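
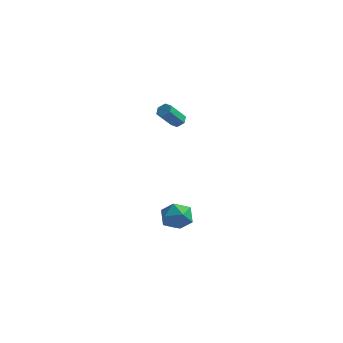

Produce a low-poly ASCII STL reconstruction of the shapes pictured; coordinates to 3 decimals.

solid 
facet normal -0.650 -0.362 0.668
outer loop
vertex -4.188 -3.047 -3.654
vertex -3.571 -3.929 -3.531
vertex -3.408 -3.062 -2.903
endloop
endfacet
facet normal -0.645 0.353 0.677
outer loop
vertex -4.188 -3.047 -3.654
vertex -3.408 -3.062 -2.903
vertex -3.56 -2.177 -3.509
endloop
endfacet
facet normal -0.812 0.583 0.023
outer loop
vertex -4.188 -3.047 -3.654
vertex -3.56 -2.177 -3.509
vertex -3.818 -2.497 -4.511
endloop
endfacet
facet normal -0.921 0.011 -0.390
outer loop
vertex -4.188 -3.047 -3.654
vertex -3.818 -2.497 -4.511
vertex -3.825 -3.58 -4.525
endloop
endfacet
facet normal -0.820 -0.572 0.009
outer loop
vertex -4.188 -3.047 -3.654
vertex -3.825 -3.58 -4.525
vertex -3.571 -3.929 -3.531
endloop
endfacet
facet normal 0.018 0.567 0.824
outer loop
vertex -3.56 -2.177 -3.509
vertex -3.408 -3.062 -2.903
vertex -2.555 -2.52 -3.295
endloop
endfacet
facet normal 0.012 -0.588 0.809
outer loop
vertex -3.408 -3.062 -2.903
vertex -3.571 -3.929 -3.531
vertex -2.562 -3.603 -3.309
endloop
endfacet
facet normal -0.262 -0.930 -0.259
outer loop
vertex -3.571 -3.929 -3.531
vertex -3.825 -3.58 -4.525
vertex -2.82 -3.923 -4.311
endloop
endfacet
facet normal -0.425 0.014 -0.905
outer loop
vertex -3.825 -3.58 -4.525
vertex -3.818 -2.497 -4.511
vertex -2.972 -3.038 -4.917
endloop
endfacet
facet normal -0.252 0.939 -0.235
outer loop
vertex -3.818 -2.497 -4.511
vertex -3.56 -2.177 -3.509
vertex -2.809 -2.171 -4.289
endloop
endfacet
facet normal 0.921 -0.011 0.390
outer loop
vertex -2.192 -3.053 -4.166
vertex -2.555 -2.52 -3.295
vertex -2.562 -3.603 -3.309
endloop
endfacet
facet normal 0.812 -0.583 -0.023
outer loop
vertex -2.192 -3.053 -4.166
vertex -2.562 -3.603 -3.309
vertex -2.82 -3.923 -4.311
endloop
endfacet
facet normal 0.645 -0.353 -0.677
outer loop
vertex -2.192 -3.053 -4.166
vertex -2.82 -3.923 -4.311
vertex -2.972 -3.038 -4.917
endloop
endfacet
facet normal 0.650 0.362 -0.668
outer loop
vertex -2.192 -3.053 -4.166
vertex -2.972 -3.038 -4.917
vertex -2.809 -2.171 -4.289
endloop
endfacet
facet normal 0.820 0.572 -0.009
outer loop
vertex -2.192 -3.053 -4.166
vertex -2.809 -2.171 -4.289
vertex -2.555 -2.52 -3.295
endloop
endfacet
facet normal 0.425 -0.014 0.905
outer loop
vertex -2.562 -3.603 -3.309
vertex -2.555 -2.52 -3.295
vertex -3.408 -3.062 -2.903
endloop
endfacet
facet normal 0.252 -0.939 0.235
outer loop
vertex -2.82 -3.923 -4.311
vertex -2.562 -3.603 -3.309
vertex -3.571 -3.929 -3.531
endloop
endfacet
facet normal -0.018 -0.567 -0.824
outer loop
vertex -2.972 -3.038 -4.917
vertex -2.82 -3.923 -4.311
vertex -3.825 -3.58 -4.525
endloop
endfacet
facet normal -0.012 0.588 -0.809
outer loop
vertex -2.809 -2.171 -4.289
vertex -2.972 -3.038 -4.917
vertex -3.818 -2.497 -4.511
endloop
endfacet
facet normal 0.262 0.930 0.259
outer loop
vertex -2.555 -2.52 -3.295
vertex -2.809 -2.171 -4.289
vertex -3.56 -2.177 -3.509
endloop
endfacet
facet normal 0.329 0.550 -0.767
outer loop
vertex -3.252 -1.841 3.257
vertex -3.73 -1.615 3.214
vertex -3.361 -1.398 3.528
endloop
endfacet
facet normal 0.921 -0.011 0.388
outer loop
vertex -3.252 -1.841 3.257
vertex -3.361 -1.398 3.528
vertex -3.773 -2.711 4.469
endloop
endfacet
facet normal 0.921 -0.010 0.389
outer loop
vertex -3.773 -2.711 4.469
vertex -3.361 -1.398 3.528
vertex -3.882 -2.269 4.739
endloop
endfacet
facet normal -0.330 -0.550 0.767
outer loop
vertex -3.773 -2.711 4.469
vertex -3.882 -2.269 4.739
vertex -4.25 -2.485 4.426
endloop
endfacet
facet normal 0.328 0.551 -0.767
outer loop
vertex -3.361 -1.398 3.528
vertex -3.73 -1.615 3.214
vertex -3.839 -1.173 3.485
endloop
endfacet
facet normal 0.281 0.718 0.637
outer loop
vertex -3.361 -1.398 3.528
vertex -3.839 -1.173 3.485
vertex -3.882 -2.269 4.739
endloop
endfacet
facet normal 0.284 0.717 0.637
outer loop
vertex -3.882 -2.269 4.739
vertex -3.839 -1.173 3.485
vertex -4.359 -2.043 4.697
endloop
endfacet
facet normal -0.329 -0.551 0.767
outer loop
vertex -3.882 -2.269 4.739
vertex -4.359 -2.043 4.697
vertex -4.25 -2.485 4.426
endloop
endfacet
facet normal 0.330 0.551 -0.766
outer loop
vertex -3.839 -1.173 3.485
vertex -3.73 -1.615 3.214
vertex -4.207 -1.389 3.171
endloop
endfacet
facet normal -0.639 0.728 0.248
outer loop
vertex -3.839 -1.173 3.485
vertex -4.207 -1.389 3.171
vertex -4.359 -2.043 4.697
endloop
endfacet
facet normal -0.638 0.729 0.249
outer loop
vertex -4.359 -2.043 4.697
vertex -4.207 -1.389 3.171
vertex -4.728 -2.259 4.383
endloop
endfacet
facet normal -0.330 -0.551 0.766
outer loop
vertex -4.359 -2.043 4.697
vertex -4.728 -2.259 4.383
vertex -4.25 -2.485 4.426
endloop
endfacet
facet normal 0.330 0.550 -0.767
outer loop
vertex -4.207 -1.389 3.171
vertex -3.73 -1.615 3.214
vertex -4.098 -1.831 2.901
endloop
endfacet
facet normal -0.921 0.010 -0.389
outer loop
vertex -4.207 -1.389 3.171
vertex -4.098 -1.831 2.901
vertex -4.728 -2.259 4.383
endloop
endfacet
facet normal -0.921 0.011 -0.389
outer loop
vertex -4.728 -2.259 4.383
vertex -4.098 -1.831 2.901
vertex -4.619 -2.702 4.112
endloop
endfacet
facet normal -0.329 -0.550 0.767
outer loop
vertex -4.728 -2.259 4.383
vertex -4.619 -2.702 4.112
vertex -4.25 -2.485 4.426
endloop
endfacet
facet normal 0.329 0.551 -0.767
outer loop
vertex -4.098 -1.831 2.901
vertex -3.73 -1.615 3.214
vertex -3.621 -2.057 2.943
endloop
endfacet
facet normal -0.283 -0.717 -0.637
outer loop
vertex -4.098 -1.831 2.901
vertex -3.621 -2.057 2.943
vertex -4.619 -2.702 4.112
endloop
endfacet
facet normal -0.281 -0.718 -0.636
outer loop
vertex -4.619 -2.702 4.112
vertex -3.621 -2.057 2.943
vertex -4.141 -2.927 4.155
endloop
endfacet
facet normal -0.328 -0.551 0.767
outer loop
vertex -4.619 -2.702 4.112
vertex -4.141 -2.927 4.155
vertex -4.25 -2.485 4.426
endloop
endfacet
facet normal 0.330 0.551 -0.766
outer loop
vertex -3.621 -2.057 2.943
vertex -3.73 -1.615 3.214
vertex -3.252 -1.841 3.257
endloop
endfacet
facet normal 0.638 -0.728 -0.249
outer loop
vertex -3.621 -2.057 2.943
vertex -3.252 -1.841 3.257
vertex -4.141 -2.927 4.155
endloop
endfacet
facet normal 0.639 -0.728 -0.248
outer loop
vertex -4.141 -2.927 4.155
vertex -3.252 -1.841 3.257
vertex -3.773 -2.711 4.469
endloop
endfacet
facet normal -0.330 -0.551 0.766
outer loop
vertex -4.141 -2.927 4.155
vertex -3.773 -2.711 4.469
vertex -4.25 -2.485 4.426
endloop
endfacet

endsolid


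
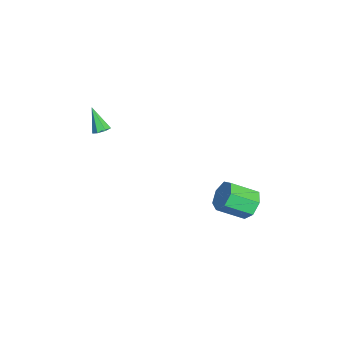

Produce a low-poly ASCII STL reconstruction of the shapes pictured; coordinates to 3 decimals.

solid 
facet normal -0.087 0.853 -0.515
outer loop
vertex 4.203 4.214 -2.845
vertex 3.563 4.535 -2.206
vertex 4.517 4.636 -2.199
endloop
endfacet
facet normal 0.922 -0.126 -0.366
outer loop
vertex 4.203 4.214 -2.845
vertex 4.517 4.636 -2.199
vertex 4.358 2.705 -1.934
endloop
endfacet
facet normal 0.922 -0.126 -0.366
outer loop
vertex 4.358 2.705 -1.934
vertex 4.517 4.636 -2.199
vertex 4.672 3.127 -1.288
endloop
endfacet
facet normal 0.088 -0.853 0.514
outer loop
vertex 4.358 2.705 -1.934
vertex 4.672 3.127 -1.288
vertex 3.717 3.025 -1.294
endloop
endfacet
facet normal -0.087 0.853 -0.515
outer loop
vertex 4.517 4.636 -2.199
vertex 3.563 4.535 -2.206
vertex 4.113 4.982 -1.558
endloop
endfacet
facet normal 0.870 0.317 0.377
outer loop
vertex 4.517 4.636 -2.199
vertex 4.113 4.982 -1.558
vertex 4.672 3.127 -1.288
endloop
endfacet
facet normal 0.869 0.317 0.379
outer loop
vertex 4.672 3.127 -1.288
vertex 4.113 4.982 -1.558
vertex 4.267 3.472 -0.647
endloop
endfacet
facet normal 0.088 -0.853 0.515
outer loop
vertex 4.672 3.127 -1.288
vertex 4.267 3.472 -0.647
vertex 3.717 3.025 -1.294
endloop
endfacet
facet normal -0.087 0.853 -0.515
outer loop
vertex 4.113 4.982 -1.558
vertex 3.563 4.535 -2.206
vertex 3.294 4.991 -1.405
endloop
endfacet
facet normal 0.162 0.522 0.837
outer loop
vertex 4.113 4.982 -1.558
vertex 3.294 4.991 -1.405
vertex 4.267 3.472 -0.647
endloop
endfacet
facet normal 0.163 0.522 0.837
outer loop
vertex 4.267 3.472 -0.647
vertex 3.294 4.991 -1.405
vertex 3.449 3.481 -0.493
endloop
endfacet
facet normal 0.088 -0.853 0.515
outer loop
vertex 4.267 3.472 -0.647
vertex 3.449 3.481 -0.493
vertex 3.717 3.025 -1.294
endloop
endfacet
facet normal -0.088 0.853 -0.515
outer loop
vertex 3.294 4.991 -1.405
vertex 3.563 4.535 -2.206
vertex 2.678 4.656 -1.854
endloop
endfacet
facet normal -0.667 0.334 0.666
outer loop
vertex 3.294 4.991 -1.405
vertex 2.678 4.656 -1.854
vertex 3.449 3.481 -0.493
endloop
endfacet
facet normal -0.667 0.334 0.666
outer loop
vertex 3.449 3.481 -0.493
vertex 2.678 4.656 -1.854
vertex 2.832 3.147 -0.943
endloop
endfacet
facet normal 0.086 -0.853 0.515
outer loop
vertex 3.449 3.481 -0.493
vertex 2.832 3.147 -0.943
vertex 3.717 3.025 -1.294
endloop
endfacet
facet normal -0.088 0.853 -0.515
outer loop
vertex 2.678 4.656 -1.854
vertex 3.563 4.535 -2.206
vertex 2.728 4.23 -2.568
endloop
endfacet
facet normal -0.994 -0.106 -0.007
outer loop
vertex 2.678 4.656 -1.854
vertex 2.728 4.23 -2.568
vertex 2.832 3.147 -0.943
endloop
endfacet
facet normal -0.994 -0.106 -0.007
outer loop
vertex 2.832 3.147 -0.943
vertex 2.728 4.23 -2.568
vertex 2.882 2.721 -1.657
endloop
endfacet
facet normal 0.087 -0.853 0.515
outer loop
vertex 2.832 3.147 -0.943
vertex 2.882 2.721 -1.657
vertex 3.717 3.025 -1.294
endloop
endfacet
facet normal -0.088 0.853 -0.515
outer loop
vertex 2.728 4.23 -2.568
vertex 3.563 4.535 -2.206
vertex 3.407 4.034 -3.009
endloop
endfacet
facet normal -0.573 -0.466 -0.675
outer loop
vertex 2.728 4.23 -2.568
vertex 3.407 4.034 -3.009
vertex 2.882 2.721 -1.657
endloop
endfacet
facet normal -0.573 -0.465 -0.675
outer loop
vertex 2.882 2.721 -1.657
vertex 3.407 4.034 -3.009
vertex 3.561 2.524 -2.098
endloop
endfacet
facet normal 0.087 -0.853 0.515
outer loop
vertex 2.882 2.721 -1.657
vertex 3.561 2.524 -2.098
vertex 3.717 3.025 -1.294
endloop
endfacet
facet normal -0.087 0.853 -0.515
outer loop
vertex 3.407 4.034 -3.009
vertex 3.563 4.535 -2.206
vertex 4.203 4.214 -2.845
endloop
endfacet
facet normal 0.279 -0.475 -0.834
outer loop
vertex 3.407 4.034 -3.009
vertex 4.203 4.214 -2.845
vertex 3.561 2.524 -2.098
endloop
endfacet
facet normal 0.280 -0.475 -0.834
outer loop
vertex 3.561 2.524 -2.098
vertex 4.203 4.214 -2.845
vertex 4.358 2.705 -1.934
endloop
endfacet
facet normal 0.088 -0.853 0.514
outer loop
vertex 3.561 2.524 -2.098
vertex 4.358 2.705 -1.934
vertex 3.717 3.025 -1.294
endloop
endfacet
facet normal 0.441 0.327 -0.836
outer loop
vertex 2.95 -3.02 3.423
vertex 2.583 -3.254 3.138
vertex 2.586 -2.77 3.329
endloop
endfacet
facet normal 0.251 0.639 0.727
outer loop
vertex 2.95 -3.02 3.423
vertex 2.586 -2.77 3.329
vertex 1.897 -3.766 4.442
endloop
endfacet
facet normal 0.439 0.327 -0.837
outer loop
vertex 2.586 -2.77 3.329
vertex 2.583 -3.254 3.138
vertex 2.22 -2.885 3.092
endloop
endfacet
facet normal -0.496 0.777 0.388
outer loop
vertex 2.586 -2.77 3.329
vertex 2.22 -2.885 3.092
vertex 1.897 -3.766 4.442
endloop
endfacet
facet normal 0.440 0.328 -0.836
outer loop
vertex 2.22 -2.885 3.092
vertex 2.583 -3.254 3.138
vertex 2.127 -3.277 2.889
endloop
endfacet
facet normal -0.964 0.260 -0.061
outer loop
vertex 2.22 -2.885 3.092
vertex 2.127 -3.277 2.889
vertex 1.897 -3.766 4.442
endloop
endfacet
facet normal 0.440 0.328 -0.836
outer loop
vertex 2.127 -3.277 2.889
vertex 2.583 -3.254 3.138
vertex 2.378 -3.652 2.874
endloop
endfacet
facet normal -0.802 -0.525 -0.284
outer loop
vertex 2.127 -3.277 2.889
vertex 2.378 -3.652 2.874
vertex 1.897 -3.766 4.442
endloop
endfacet
facet normal 0.440 0.328 -0.836
outer loop
vertex 2.378 -3.652 2.874
vertex 2.583 -3.254 3.138
vertex 2.784 -3.727 3.058
endloop
endfacet
facet normal -0.131 -0.985 -0.112
outer loop
vertex 2.378 -3.652 2.874
vertex 2.784 -3.727 3.058
vertex 1.897 -3.766 4.442
endloop
endfacet
facet normal 0.440 0.328 -0.836
outer loop
vertex 2.784 -3.727 3.058
vertex 2.583 -3.254 3.138
vertex 3.038 -3.446 3.302
endloop
endfacet
facet normal 0.543 -0.774 0.326
outer loop
vertex 2.784 -3.727 3.058
vertex 3.038 -3.446 3.302
vertex 1.897 -3.766 4.442
endloop
endfacet
facet normal 0.440 0.328 -0.836
outer loop
vertex 3.038 -3.446 3.302
vertex 2.583 -3.254 3.138
vertex 2.95 -3.02 3.423
endloop
endfacet
facet normal 0.713 -0.051 0.699
outer loop
vertex 3.038 -3.446 3.302
vertex 2.95 -3.02 3.423
vertex 1.897 -3.766 4.442
endloop
endfacet

endsolid


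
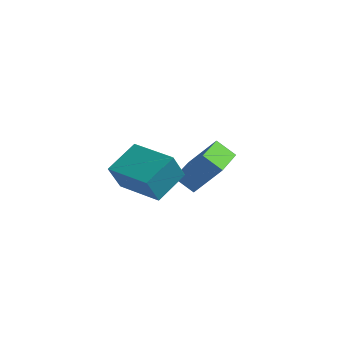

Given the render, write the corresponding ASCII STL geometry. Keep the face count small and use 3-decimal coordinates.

solid 
facet normal -0.600 -0.253 -0.759
outer loop
vertex 0.507 -1.124 -1.506
vertex -0.312 0.917 -1.539
vertex 1.293 -0.821 -2.229
endloop
endfacet
facet normal 0.372 -0.928 0.016
outer loop
vertex 2.392 -0.357 -0.841
vertex 0.507 -1.124 -1.506
vertex 1.293 -0.821 -2.229
endloop
endfacet
facet normal -0.600 -0.253 -0.759
outer loop
vertex 1.293 -0.821 -2.229
vertex -0.312 0.917 -1.539
vertex 0.474 1.221 -2.262
endloop
endfacet
facet normal 0.708 0.273 -0.652
outer loop
vertex 0.474 1.221 -2.262
vertex 2.392 -0.357 -0.841
vertex 1.293 -0.821 -2.229
endloop
endfacet
facet normal -0.708 -0.273 0.652
outer loop
vertex 0.507 -1.124 -1.506
vertex 0.787 1.381 -0.151
vertex -0.312 0.917 -1.539
endloop
endfacet
facet normal 0.372 -0.928 0.015
outer loop
vertex 1.606 -0.661 -0.118
vertex 0.507 -1.124 -1.506
vertex 2.392 -0.357 -0.841
endloop
endfacet
facet normal -0.708 -0.273 0.652
outer loop
vertex 1.606 -0.661 -0.118
vertex 0.787 1.381 -0.151
vertex 0.507 -1.124 -1.506
endloop
endfacet
facet normal -0.373 0.928 -0.015
outer loop
vertex -0.312 0.917 -1.539
vertex 0.787 1.381 -0.151
vertex 0.474 1.221 -2.262
endloop
endfacet
facet normal 0.708 0.273 -0.652
outer loop
vertex 1.573 1.684 -0.874
vertex 2.392 -0.357 -0.841
vertex 0.474 1.221 -2.262
endloop
endfacet
facet normal -0.372 0.928 -0.015
outer loop
vertex 0.474 1.221 -2.262
vertex 0.787 1.381 -0.151
vertex 1.573 1.684 -0.874
endloop
endfacet
facet normal 0.600 0.253 0.759
outer loop
vertex 1.573 1.684 -0.874
vertex 1.606 -0.661 -0.118
vertex 2.392 -0.357 -0.841
endloop
endfacet
facet normal 0.600 0.253 0.759
outer loop
vertex 0.787 1.381 -0.151
vertex 1.606 -0.661 -0.118
vertex 1.573 1.684 -0.874
endloop
endfacet
facet normal -0.995 0.058 0.086
outer loop
vertex 0.223 -4.916 0.215
vertex 0.388 -3.48 1.146
vertex 0.163 -4.101 -1.031
endloop
endfacet
facet normal -0.096 -0.835 -0.542
outer loop
vertex 2.192 -4.22 -1.206
vertex 0.223 -4.916 0.215
vertex 0.163 -4.101 -1.031
endloop
endfacet
facet normal -0.995 0.058 0.086
outer loop
vertex 0.163 -4.101 -1.031
vertex 0.388 -3.48 1.146
vertex 0.328 -2.664 -0.099
endloop
endfacet
facet normal -0.040 0.547 -0.836
outer loop
vertex 0.328 -2.664 -0.099
vertex 2.192 -4.22 -1.206
vertex 0.163 -4.101 -1.031
endloop
endfacet
facet normal 0.040 -0.547 0.836
outer loop
vertex 0.223 -4.916 0.215
vertex 2.417 -3.599 0.971
vertex 0.388 -3.48 1.146
endloop
endfacet
facet normal -0.096 -0.835 -0.542
outer loop
vertex 2.252 -5.036 0.039
vertex 0.223 -4.916 0.215
vertex 2.192 -4.22 -1.206
endloop
endfacet
facet normal 0.040 -0.547 0.836
outer loop
vertex 2.252 -5.036 0.039
vertex 2.417 -3.599 0.971
vertex 0.223 -4.916 0.215
endloop
endfacet
facet normal 0.096 0.835 0.542
outer loop
vertex 0.388 -3.48 1.146
vertex 2.417 -3.599 0.971
vertex 0.328 -2.664 -0.099
endloop
endfacet
facet normal -0.040 0.547 -0.836
outer loop
vertex 2.357 -2.784 -0.275
vertex 2.192 -4.22 -1.206
vertex 0.328 -2.664 -0.099
endloop
endfacet
facet normal 0.096 0.835 0.542
outer loop
vertex 0.328 -2.664 -0.099
vertex 2.417 -3.599 0.971
vertex 2.357 -2.784 -0.275
endloop
endfacet
facet normal 0.995 -0.058 -0.086
outer loop
vertex 2.357 -2.784 -0.275
vertex 2.252 -5.036 0.039
vertex 2.192 -4.22 -1.206
endloop
endfacet
facet normal 0.995 -0.058 -0.086
outer loop
vertex 2.417 -3.599 0.971
vertex 2.252 -5.036 0.039
vertex 2.357 -2.784 -0.275
endloop
endfacet

endsolid


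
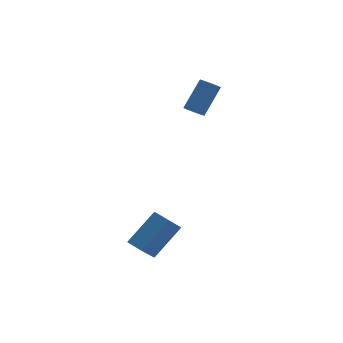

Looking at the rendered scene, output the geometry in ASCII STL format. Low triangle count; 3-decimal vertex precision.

solid 
facet normal -0.740 -0.124 -0.661
outer loop
vertex -3.282 -1.808 -1.887
vertex -3.556 -0.998 -1.732
vertex -2.408 -1.308 -2.958
endloop
endfacet
facet normal 0.316 -0.932 -0.178
outer loop
vertex -0.944 -1.062 -1.648
vertex -3.282 -1.808 -1.887
vertex -2.408 -1.308 -2.958
endloop
endfacet
facet normal -0.740 -0.124 -0.661
outer loop
vertex -2.408 -1.308 -2.958
vertex -3.556 -0.998 -1.732
vertex -2.682 -0.497 -2.803
endloop
endfacet
facet normal 0.595 0.340 -0.728
outer loop
vertex -2.682 -0.497 -2.803
vertex -0.944 -1.062 -1.648
vertex -2.408 -1.308 -2.958
endloop
endfacet
facet normal -0.595 -0.341 0.728
outer loop
vertex -3.282 -1.808 -1.887
vertex -2.092 -0.752 -0.422
vertex -3.556 -0.998 -1.732
endloop
endfacet
facet normal 0.316 -0.932 -0.178
outer loop
vertex -1.818 -1.563 -0.577
vertex -3.282 -1.808 -1.887
vertex -0.944 -1.062 -1.648
endloop
endfacet
facet normal -0.595 -0.340 0.728
outer loop
vertex -1.818 -1.563 -0.577
vertex -2.092 -0.752 -0.422
vertex -3.282 -1.808 -1.887
endloop
endfacet
facet normal -0.316 0.932 0.178
outer loop
vertex -3.556 -0.998 -1.732
vertex -2.092 -0.752 -0.422
vertex -2.682 -0.497 -2.803
endloop
endfacet
facet normal 0.595 0.341 -0.728
outer loop
vertex -1.218 -0.252 -1.493
vertex -0.944 -1.062 -1.648
vertex -2.682 -0.497 -2.803
endloop
endfacet
facet normal -0.315 0.932 0.178
outer loop
vertex -2.682 -0.497 -2.803
vertex -2.092 -0.752 -0.422
vertex -1.218 -0.252 -1.493
endloop
endfacet
facet normal 0.740 0.124 0.661
outer loop
vertex -1.218 -0.252 -1.493
vertex -1.818 -1.563 -0.577
vertex -0.944 -1.062 -1.648
endloop
endfacet
facet normal 0.740 0.124 0.661
outer loop
vertex -2.092 -0.752 -0.422
vertex -1.818 -1.563 -0.577
vertex -1.218 -0.252 -1.493
endloop
endfacet
facet normal -0.603 -0.215 -0.768
outer loop
vertex 2.851 3.755 1.895
vertex 2.424 3.774 2.225
vertex 2.647 4.174 1.938
endloop
endfacet
facet normal 0.668 0.390 -0.634
outer loop
vertex 2.851 3.755 1.895
vertex 2.647 4.174 1.938
vertex 3.943 4.146 3.285
endloop
endfacet
facet normal 0.667 0.391 -0.634
outer loop
vertex 3.943 4.146 3.285
vertex 2.647 4.174 1.938
vertex 3.738 4.565 3.328
endloop
endfacet
facet normal 0.603 0.216 0.768
outer loop
vertex 3.943 4.146 3.285
vertex 3.738 4.565 3.328
vertex 3.516 4.166 3.615
endloop
endfacet
facet normal -0.603 -0.215 -0.768
outer loop
vertex 2.647 4.174 1.938
vertex 2.424 3.774 2.225
vertex 2.275 4.293 2.197
endloop
endfacet
facet normal 0.076 0.943 -0.325
outer loop
vertex 2.647 4.174 1.938
vertex 2.275 4.293 2.197
vertex 3.738 4.565 3.328
endloop
endfacet
facet normal 0.076 0.943 -0.325
outer loop
vertex 3.738 4.565 3.328
vertex 2.275 4.293 2.197
vertex 3.366 4.684 3.587
endloop
endfacet
facet normal 0.604 0.216 0.767
outer loop
vertex 3.738 4.565 3.328
vertex 3.366 4.684 3.587
vertex 3.516 4.166 3.615
endloop
endfacet
facet normal -0.603 -0.215 -0.768
outer loop
vertex 2.275 4.293 2.197
vertex 2.424 3.774 2.225
vertex 2.015 4.021 2.477
endloop
endfacet
facet normal -0.574 0.786 0.230
outer loop
vertex 2.275 4.293 2.197
vertex 2.015 4.021 2.477
vertex 3.366 4.684 3.587
endloop
endfacet
facet normal -0.574 0.786 0.230
outer loop
vertex 3.366 4.684 3.587
vertex 2.015 4.021 2.477
vertex 3.106 4.412 3.867
endloop
endfacet
facet normal 0.602 0.216 0.769
outer loop
vertex 3.366 4.684 3.587
vertex 3.106 4.412 3.867
vertex 3.516 4.166 3.615
endloop
endfacet
facet normal -0.603 -0.216 -0.768
outer loop
vertex 2.015 4.021 2.477
vertex 2.424 3.774 2.225
vertex 2.064 3.564 2.567
endloop
endfacet
facet normal -0.791 0.035 0.611
outer loop
vertex 2.015 4.021 2.477
vertex 2.064 3.564 2.567
vertex 3.106 4.412 3.867
endloop
endfacet
facet normal -0.791 0.035 0.611
outer loop
vertex 3.106 4.412 3.867
vertex 2.064 3.564 2.567
vertex 3.155 3.955 3.957
endloop
endfacet
facet normal 0.602 0.216 0.769
outer loop
vertex 3.106 4.412 3.867
vertex 3.155 3.955 3.957
vertex 3.516 4.166 3.615
endloop
endfacet
facet normal -0.603 -0.217 -0.768
outer loop
vertex 2.064 3.564 2.567
vertex 2.424 3.774 2.225
vertex 2.384 3.265 2.4
endloop
endfacet
facet normal -0.413 -0.739 0.532
outer loop
vertex 2.064 3.564 2.567
vertex 2.384 3.265 2.4
vertex 3.155 3.955 3.957
endloop
endfacet
facet normal -0.413 -0.739 0.532
outer loop
vertex 3.155 3.955 3.957
vertex 2.384 3.265 2.4
vertex 3.475 3.656 3.79
endloop
endfacet
facet normal 0.602 0.215 0.769
outer loop
vertex 3.155 3.955 3.957
vertex 3.475 3.656 3.79
vertex 3.516 4.166 3.615
endloop
endfacet
facet normal -0.602 -0.217 -0.768
outer loop
vertex 2.384 3.265 2.4
vertex 2.424 3.774 2.225
vertex 2.735 3.35 2.101
endloop
endfacet
facet normal 0.277 -0.959 0.052
outer loop
vertex 2.384 3.265 2.4
vertex 2.735 3.35 2.101
vertex 3.475 3.656 3.79
endloop
endfacet
facet normal 0.277 -0.959 0.052
outer loop
vertex 3.475 3.656 3.79
vertex 2.735 3.35 2.101
vertex 3.826 3.741 3.491
endloop
endfacet
facet normal 0.603 0.215 0.769
outer loop
vertex 3.475 3.656 3.79
vertex 3.826 3.741 3.491
vertex 3.516 4.166 3.615
endloop
endfacet
facet normal -0.603 -0.218 -0.768
outer loop
vertex 2.735 3.35 2.101
vertex 2.424 3.774 2.225
vertex 2.851 3.755 1.895
endloop
endfacet
facet normal 0.758 -0.455 -0.467
outer loop
vertex 2.735 3.35 2.101
vertex 2.851 3.755 1.895
vertex 3.826 3.741 3.491
endloop
endfacet
facet normal 0.758 -0.456 -0.467
outer loop
vertex 3.826 3.741 3.491
vertex 2.851 3.755 1.895
vertex 3.943 4.146 3.285
endloop
endfacet
facet normal 0.603 0.216 0.768
outer loop
vertex 3.826 3.741 3.491
vertex 3.943 4.146 3.285
vertex 3.516 4.166 3.615
endloop
endfacet

endsolid


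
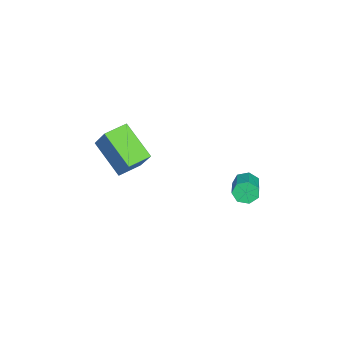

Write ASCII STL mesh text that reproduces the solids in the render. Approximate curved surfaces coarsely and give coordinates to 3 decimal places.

solid 
facet normal -0.782 0.618 0.082
outer loop
vertex -2.777 -2.761 3.942
vertex -1.858 -1.453 2.842
vertex -3.426 -3.408 2.63
endloop
endfacet
facet normal -0.474 -0.674 0.567
outer loop
vertex -2.542 -4.107 2.538
vertex -2.777 -2.761 3.942
vertex -3.426 -3.408 2.63
endloop
endfacet
facet normal -0.782 0.618 0.082
outer loop
vertex -3.426 -3.408 2.63
vertex -1.858 -1.453 2.842
vertex -2.507 -2.1 1.531
endloop
endfacet
facet normal -0.405 -0.404 -0.820
outer loop
vertex -2.507 -2.1 1.531
vertex -2.542 -4.107 2.538
vertex -3.426 -3.408 2.63
endloop
endfacet
facet normal 0.405 0.405 0.820
outer loop
vertex -2.777 -2.761 3.942
vertex -0.974 -2.152 2.75
vertex -1.858 -1.453 2.842
endloop
endfacet
facet normal -0.473 -0.674 0.567
outer loop
vertex -1.893 -3.46 3.849
vertex -2.777 -2.761 3.942
vertex -2.542 -4.107 2.538
endloop
endfacet
facet normal 0.406 0.404 0.820
outer loop
vertex -1.893 -3.46 3.849
vertex -0.974 -2.152 2.75
vertex -2.777 -2.761 3.942
endloop
endfacet
facet normal 0.474 0.674 -0.567
outer loop
vertex -1.858 -1.453 2.842
vertex -0.974 -2.152 2.75
vertex -2.507 -2.1 1.531
endloop
endfacet
facet normal -0.406 -0.404 -0.820
outer loop
vertex -1.623 -2.799 1.438
vertex -2.542 -4.107 2.538
vertex -2.507 -2.1 1.531
endloop
endfacet
facet normal 0.474 0.674 -0.567
outer loop
vertex -2.507 -2.1 1.531
vertex -0.974 -2.152 2.75
vertex -1.623 -2.799 1.438
endloop
endfacet
facet normal 0.782 -0.618 -0.082
outer loop
vertex -1.623 -2.799 1.438
vertex -1.893 -3.46 3.849
vertex -2.542 -4.107 2.538
endloop
endfacet
facet normal 0.782 -0.618 -0.082
outer loop
vertex -0.974 -2.152 2.75
vertex -1.893 -3.46 3.849
vertex -1.623 -2.799 1.438
endloop
endfacet
facet normal -0.919 -0.193 -0.344
outer loop
vertex -3.827 1.83 -0.526
vertex -4.063 2.138 -0.069
vertex -3.902 2.338 -0.611
endloop
endfacet
facet normal 0.367 -0.100 -0.925
outer loop
vertex -3.827 1.83 -0.526
vertex -3.902 2.338 -0.611
vertex -2.66 2.074 -0.089
endloop
endfacet
facet normal 0.368 -0.099 -0.925
outer loop
vertex -2.66 2.074 -0.089
vertex -3.902 2.338 -0.611
vertex -2.735 2.582 -0.173
endloop
endfacet
facet normal 0.918 0.193 0.346
outer loop
vertex -2.66 2.074 -0.089
vertex -2.735 2.582 -0.173
vertex -2.897 2.382 0.369
endloop
endfacet
facet normal -0.919 -0.192 -0.344
outer loop
vertex -3.902 2.338 -0.611
vertex -4.063 2.138 -0.069
vertex -4.098 2.696 -0.287
endloop
endfacet
facet normal 0.117 0.701 -0.703
outer loop
vertex -3.902 2.338 -0.611
vertex -4.098 2.696 -0.287
vertex -2.735 2.582 -0.173
endloop
endfacet
facet normal 0.117 0.700 -0.704
outer loop
vertex -2.735 2.582 -0.173
vertex -4.098 2.696 -0.287
vertex -2.931 2.94 0.15
endloop
endfacet
facet normal 0.919 0.191 0.345
outer loop
vertex -2.735 2.582 -0.173
vertex -2.931 2.94 0.15
vertex -2.897 2.382 0.369
endloop
endfacet
facet normal -0.919 -0.192 -0.345
outer loop
vertex -4.098 2.696 -0.287
vertex -4.063 2.138 -0.069
vertex -4.268 2.633 0.201
endloop
endfacet
facet normal -0.222 0.974 0.048
outer loop
vertex -4.098 2.696 -0.287
vertex -4.268 2.633 0.201
vertex -2.931 2.94 0.15
endloop
endfacet
facet normal -0.222 0.974 0.048
outer loop
vertex -2.931 2.94 0.15
vertex -4.268 2.633 0.201
vertex -3.101 2.877 0.638
endloop
endfacet
facet normal 0.919 0.191 0.345
outer loop
vertex -2.931 2.94 0.15
vertex -3.101 2.877 0.638
vertex -2.897 2.382 0.369
endloop
endfacet
facet normal -0.919 -0.192 -0.345
outer loop
vertex -4.268 2.633 0.201
vertex -4.063 2.138 -0.069
vertex -4.284 2.198 0.486
endloop
endfacet
facet normal -0.393 0.514 0.762
outer loop
vertex -4.268 2.633 0.201
vertex -4.284 2.198 0.486
vertex -3.101 2.877 0.638
endloop
endfacet
facet normal -0.393 0.515 0.761
outer loop
vertex -3.101 2.877 0.638
vertex -4.284 2.198 0.486
vertex -3.117 2.442 0.924
endloop
endfacet
facet normal 0.919 0.192 0.344
outer loop
vertex -3.101 2.877 0.638
vertex -3.117 2.442 0.924
vertex -2.897 2.382 0.369
endloop
endfacet
facet normal -0.919 -0.191 -0.345
outer loop
vertex -4.284 2.198 0.486
vertex -4.063 2.138 -0.069
vertex -4.134 1.717 0.353
endloop
endfacet
facet normal -0.269 -0.334 0.903
outer loop
vertex -4.284 2.198 0.486
vertex -4.134 1.717 0.353
vertex -3.117 2.442 0.924
endloop
endfacet
facet normal -0.269 -0.334 0.903
outer loop
vertex -3.117 2.442 0.924
vertex -4.134 1.717 0.353
vertex -2.967 1.962 0.791
endloop
endfacet
facet normal 0.919 0.192 0.344
outer loop
vertex -3.117 2.442 0.924
vertex -2.967 1.962 0.791
vertex -2.897 2.382 0.369
endloop
endfacet
facet normal -0.918 -0.192 -0.346
outer loop
vertex -4.134 1.717 0.353
vertex -4.063 2.138 -0.069
vertex -3.93 1.553 -0.097
endloop
endfacet
facet normal 0.058 -0.929 0.365
outer loop
vertex -4.134 1.717 0.353
vertex -3.93 1.553 -0.097
vertex -2.967 1.962 0.791
endloop
endfacet
facet normal 0.058 -0.929 0.365
outer loop
vertex -2.967 1.962 0.791
vertex -3.93 1.553 -0.097
vertex -2.764 1.798 0.341
endloop
endfacet
facet normal 0.919 0.193 0.344
outer loop
vertex -2.967 1.962 0.791
vertex -2.764 1.798 0.341
vertex -2.897 2.382 0.369
endloop
endfacet
facet normal -0.919 -0.192 -0.345
outer loop
vertex -3.93 1.553 -0.097
vertex -4.063 2.138 -0.069
vertex -3.827 1.83 -0.526
endloop
endfacet
facet normal 0.342 -0.825 -0.450
outer loop
vertex -3.93 1.553 -0.097
vertex -3.827 1.83 -0.526
vertex -2.764 1.798 0.341
endloop
endfacet
facet normal 0.341 -0.827 -0.448
outer loop
vertex -2.764 1.798 0.341
vertex -3.827 1.83 -0.526
vertex -2.66 2.074 -0.089
endloop
endfacet
facet normal 0.918 0.193 0.346
outer loop
vertex -2.764 1.798 0.341
vertex -2.66 2.074 -0.089
vertex -2.897 2.382 0.369
endloop
endfacet

endsolid


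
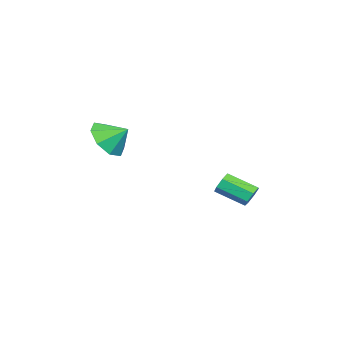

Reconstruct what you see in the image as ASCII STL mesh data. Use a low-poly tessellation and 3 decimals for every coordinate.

solid 
facet normal 0.024 -0.804 -0.595
outer loop
vertex 4.129 -2.422 2.385
vertex 3.044 -2.384 2.289
vertex 3.882 -1.953 1.741
endloop
endfacet
facet normal 0.711 0.670 0.215
outer loop
vertex 4.129 -2.422 2.385
vertex 3.882 -1.953 1.741
vertex 3.016 -1.436 2.991
endloop
endfacet
facet normal 0.024 -0.803 -0.595
outer loop
vertex 3.882 -1.953 1.741
vertex 3.044 -2.384 2.289
vertex 3.144 -1.736 1.418
endloop
endfacet
facet normal 0.339 0.929 -0.150
outer loop
vertex 3.882 -1.953 1.741
vertex 3.144 -1.736 1.418
vertex 3.016 -1.436 2.991
endloop
endfacet
facet normal 0.025 -0.803 -0.595
outer loop
vertex 3.144 -1.736 1.418
vertex 3.044 -2.384 2.289
vertex 2.347 -1.899 1.605
endloop
endfacet
facet normal -0.241 0.949 -0.201
outer loop
vertex 3.144 -1.736 1.418
vertex 2.347 -1.899 1.605
vertex 3.016 -1.436 2.991
endloop
endfacet
facet normal 0.024 -0.804 -0.595
outer loop
vertex 2.347 -1.899 1.605
vertex 3.044 -2.384 2.289
vertex 1.959 -2.346 2.193
endloop
endfacet
facet normal -0.689 0.719 0.092
outer loop
vertex 2.347 -1.899 1.605
vertex 1.959 -2.346 2.193
vertex 3.016 -1.436 2.991
endloop
endfacet
facet normal 0.024 -0.804 -0.595
outer loop
vertex 1.959 -2.346 2.193
vertex 3.044 -2.384 2.289
vertex 2.207 -2.815 2.837
endloop
endfacet
facet normal -0.742 0.373 0.557
outer loop
vertex 1.959 -2.346 2.193
vertex 2.207 -2.815 2.837
vertex 3.016 -1.436 2.991
endloop
endfacet
facet normal 0.024 -0.803 -0.595
outer loop
vertex 2.207 -2.815 2.837
vertex 3.044 -2.384 2.289
vertex 2.945 -3.032 3.16
endloop
endfacet
facet normal -0.370 0.114 0.922
outer loop
vertex 2.207 -2.815 2.837
vertex 2.945 -3.032 3.16
vertex 3.016 -1.436 2.991
endloop
endfacet
facet normal 0.025 -0.803 -0.595
outer loop
vertex 2.945 -3.032 3.16
vertex 3.044 -2.384 2.289
vertex 3.741 -2.869 2.973
endloop
endfacet
facet normal 0.209 0.094 0.973
outer loop
vertex 2.945 -3.032 3.16
vertex 3.741 -2.869 2.973
vertex 3.016 -1.436 2.991
endloop
endfacet
facet normal 0.024 -0.804 -0.595
outer loop
vertex 3.741 -2.869 2.973
vertex 3.044 -2.384 2.289
vertex 4.129 -2.422 2.385
endloop
endfacet
facet normal 0.657 0.324 0.680
outer loop
vertex 3.741 -2.869 2.973
vertex 4.129 -2.422 2.385
vertex 3.016 -1.436 2.991
endloop
endfacet
facet normal -0.018 0.900 -0.436
outer loop
vertex -2.334 2.113 -3.125
vertex -2.656 2.344 -2.635
vertex -2.032 2.317 -2.717
endloop
endfacet
facet normal 0.834 -0.226 -0.504
outer loop
vertex -2.334 2.113 -3.125
vertex -2.032 2.317 -2.717
vertex -2.303 0.646 -2.416
endloop
endfacet
facet normal 0.833 -0.226 -0.505
outer loop
vertex -2.303 0.646 -2.416
vertex -2.032 2.317 -2.717
vertex -2.0 0.85 -2.008
endloop
endfacet
facet normal 0.020 -0.900 0.435
outer loop
vertex -2.303 0.646 -2.416
vertex -2.0 0.85 -2.008
vertex -2.624 0.876 -1.925
endloop
endfacet
facet normal -0.018 0.900 -0.436
outer loop
vertex -2.032 2.317 -2.717
vertex -2.656 2.344 -2.635
vertex -2.199 2.541 -2.248
endloop
endfacet
facet normal 0.952 0.150 0.267
outer loop
vertex -2.032 2.317 -2.717
vertex -2.199 2.541 -2.248
vertex -2.0 0.85 -2.008
endloop
endfacet
facet normal 0.951 0.150 0.269
outer loop
vertex -2.0 0.85 -2.008
vertex -2.199 2.541 -2.248
vertex -2.168 1.073 -1.538
endloop
endfacet
facet normal 0.020 -0.900 0.434
outer loop
vertex -2.0 0.85 -2.008
vertex -2.168 1.073 -1.538
vertex -2.624 0.876 -1.925
endloop
endfacet
facet normal -0.020 0.900 -0.435
outer loop
vertex -2.199 2.541 -2.248
vertex -2.656 2.344 -2.635
vertex -2.711 2.616 -2.069
endloop
endfacet
facet normal 0.354 0.413 0.839
outer loop
vertex -2.199 2.541 -2.248
vertex -2.711 2.616 -2.069
vertex -2.168 1.073 -1.538
endloop
endfacet
facet normal 0.354 0.413 0.839
outer loop
vertex -2.168 1.073 -1.538
vertex -2.711 2.616 -2.069
vertex -2.679 1.149 -1.36
endloop
endfacet
facet normal 0.018 -0.900 0.436
outer loop
vertex -2.168 1.073 -1.538
vertex -2.679 1.149 -1.36
vertex -2.624 0.876 -1.925
endloop
endfacet
facet normal -0.020 0.900 -0.435
outer loop
vertex -2.711 2.616 -2.069
vertex -2.656 2.344 -2.635
vertex -3.181 2.486 -2.317
endloop
endfacet
facet normal -0.511 0.365 0.778
outer loop
vertex -2.711 2.616 -2.069
vertex -3.181 2.486 -2.317
vertex -2.679 1.149 -1.36
endloop
endfacet
facet normal -0.510 0.366 0.778
outer loop
vertex -2.679 1.149 -1.36
vertex -3.181 2.486 -2.317
vertex -3.149 1.019 -1.607
endloop
endfacet
facet normal 0.019 -0.899 0.437
outer loop
vertex -2.679 1.149 -1.36
vertex -3.149 1.019 -1.607
vertex -2.624 0.876 -1.925
endloop
endfacet
facet normal -0.020 0.900 -0.435
outer loop
vertex -3.181 2.486 -2.317
vertex -2.656 2.344 -2.635
vertex -3.255 2.249 -2.804
endloop
endfacet
facet normal -0.991 0.041 0.130
outer loop
vertex -3.181 2.486 -2.317
vertex -3.255 2.249 -2.804
vertex -3.149 1.019 -1.607
endloop
endfacet
facet normal -0.990 0.043 0.132
outer loop
vertex -3.149 1.019 -1.607
vertex -3.255 2.249 -2.804
vertex -3.224 0.782 -2.094
endloop
endfacet
facet normal 0.018 -0.900 0.435
outer loop
vertex -3.149 1.019 -1.607
vertex -3.224 0.782 -2.094
vertex -2.624 0.876 -1.925
endloop
endfacet
facet normal -0.020 0.900 -0.436
outer loop
vertex -3.255 2.249 -2.804
vertex -2.656 2.344 -2.635
vertex -2.879 2.083 -3.163
endloop
endfacet
facet normal -0.725 -0.313 -0.614
outer loop
vertex -3.255 2.249 -2.804
vertex -2.879 2.083 -3.163
vertex -3.224 0.782 -2.094
endloop
endfacet
facet normal -0.724 -0.313 -0.614
outer loop
vertex -3.224 0.782 -2.094
vertex -2.879 2.083 -3.163
vertex -2.847 0.616 -2.454
endloop
endfacet
facet normal 0.019 -0.900 0.435
outer loop
vertex -3.224 0.782 -2.094
vertex -2.847 0.616 -2.454
vertex -2.624 0.876 -1.925
endloop
endfacet
facet normal -0.019 0.899 -0.437
outer loop
vertex -2.879 2.083 -3.163
vertex -2.656 2.344 -2.635
vertex -2.334 2.113 -3.125
endloop
endfacet
facet normal 0.086 -0.432 -0.898
outer loop
vertex -2.879 2.083 -3.163
vertex -2.334 2.113 -3.125
vertex -2.847 0.616 -2.454
endloop
endfacet
facet normal 0.087 -0.432 -0.898
outer loop
vertex -2.847 0.616 -2.454
vertex -2.334 2.113 -3.125
vertex -2.303 0.646 -2.416
endloop
endfacet
facet normal 0.019 -0.900 0.434
outer loop
vertex -2.847 0.616 -2.454
vertex -2.303 0.646 -2.416
vertex -2.624 0.876 -1.925
endloop
endfacet

endsolid


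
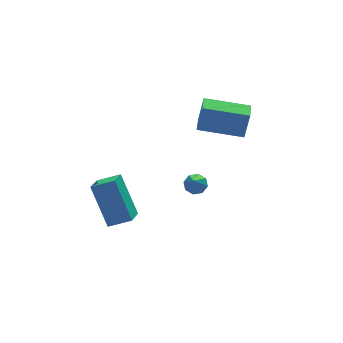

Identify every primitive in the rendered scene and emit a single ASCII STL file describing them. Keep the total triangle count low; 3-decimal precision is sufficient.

solid 
facet normal -0.851 0.349 -0.393
outer loop
vertex -3.121 -0.106 -2.696
vertex -2.552 0.722 -3.192
vertex -2.835 -1.321 -4.397
endloop
endfacet
facet normal -0.508 -0.739 0.442
outer loop
vertex -1.908 -1.702 -3.968
vertex -3.121 -0.106 -2.696
vertex -2.835 -1.321 -4.397
endloop
endfacet
facet normal -0.851 0.350 -0.393
outer loop
vertex -2.835 -1.321 -4.397
vertex -2.552 0.722 -3.192
vertex -2.266 -0.493 -4.892
endloop
endfacet
facet normal 0.136 -0.576 -0.806
outer loop
vertex -2.266 -0.493 -4.892
vertex -1.908 -1.702 -3.968
vertex -2.835 -1.321 -4.397
endloop
endfacet
facet normal -0.136 0.576 0.806
outer loop
vertex -3.121 -0.106 -2.696
vertex -1.625 0.341 -2.763
vertex -2.552 0.722 -3.192
endloop
endfacet
facet normal -0.508 -0.739 0.443
outer loop
vertex -2.194 -0.487 -2.268
vertex -3.121 -0.106 -2.696
vertex -1.908 -1.702 -3.968
endloop
endfacet
facet normal -0.136 0.575 0.806
outer loop
vertex -2.194 -0.487 -2.268
vertex -1.625 0.341 -2.763
vertex -3.121 -0.106 -2.696
endloop
endfacet
facet normal 0.508 0.739 -0.442
outer loop
vertex -2.552 0.722 -3.192
vertex -1.625 0.341 -2.763
vertex -2.266 -0.493 -4.892
endloop
endfacet
facet normal 0.135 -0.576 -0.806
outer loop
vertex -1.339 -0.874 -4.464
vertex -1.908 -1.702 -3.968
vertex -2.266 -0.493 -4.892
endloop
endfacet
facet normal 0.508 0.739 -0.442
outer loop
vertex -2.266 -0.493 -4.892
vertex -1.625 0.341 -2.763
vertex -1.339 -0.874 -4.464
endloop
endfacet
facet normal 0.851 -0.349 0.393
outer loop
vertex -1.339 -0.874 -4.464
vertex -2.194 -0.487 -2.268
vertex -1.908 -1.702 -3.968
endloop
endfacet
facet normal 0.851 -0.350 0.393
outer loop
vertex -1.625 0.341 -2.763
vertex -2.194 -0.487 -2.268
vertex -1.339 -0.874 -4.464
endloop
endfacet
facet normal 0.315 0.561 -0.765
outer loop
vertex 1.275 -2.125 -2.431
vertex 0.857 -1.836 -2.391
vertex 1.325 -1.823 -2.189
endloop
endfacet
facet normal 0.796 -0.453 0.401
outer loop
vertex 1.275 -2.125 -2.431
vertex 1.325 -1.823 -2.189
vertex 0.403 -2.644 -1.289
endloop
endfacet
facet normal 0.315 0.560 -0.766
outer loop
vertex 1.325 -1.823 -2.189
vertex 0.857 -1.836 -2.391
vertex 1.1 -1.528 -2.066
endloop
endfacet
facet normal 0.619 0.150 0.771
outer loop
vertex 1.325 -1.823 -2.189
vertex 1.1 -1.528 -2.066
vertex 0.403 -2.644 -1.289
endloop
endfacet
facet normal 0.314 0.561 -0.766
outer loop
vertex 1.1 -1.528 -2.066
vertex 0.857 -1.836 -2.391
vertex 0.733 -1.414 -2.133
endloop
endfacet
facet normal 0.023 0.561 0.827
outer loop
vertex 1.1 -1.528 -2.066
vertex 0.733 -1.414 -2.133
vertex 0.403 -2.644 -1.289
endloop
endfacet
facet normal 0.314 0.561 -0.766
outer loop
vertex 0.733 -1.414 -2.133
vertex 0.857 -1.836 -2.391
vertex 0.438 -1.548 -2.352
endloop
endfacet
facet normal -0.646 0.542 0.538
outer loop
vertex 0.733 -1.414 -2.133
vertex 0.438 -1.548 -2.352
vertex 0.403 -2.644 -1.289
endloop
endfacet
facet normal 0.315 0.562 -0.765
outer loop
vertex 0.438 -1.548 -2.352
vertex 0.857 -1.836 -2.391
vertex 0.389 -1.85 -2.594
endloop
endfacet
facet normal -0.992 0.102 0.073
outer loop
vertex 0.438 -1.548 -2.352
vertex 0.389 -1.85 -2.594
vertex 0.403 -2.644 -1.289
endloop
endfacet
facet normal 0.315 0.561 -0.765
outer loop
vertex 0.389 -1.85 -2.594
vertex 0.857 -1.836 -2.391
vertex 0.614 -2.144 -2.717
endloop
endfacet
facet normal -0.814 -0.500 -0.295
outer loop
vertex 0.389 -1.85 -2.594
vertex 0.614 -2.144 -2.717
vertex 0.403 -2.644 -1.289
endloop
endfacet
facet normal 0.316 0.561 -0.765
outer loop
vertex 0.614 -2.144 -2.717
vertex 0.857 -1.836 -2.391
vertex 0.981 -2.258 -2.649
endloop
endfacet
facet normal -0.218 -0.911 -0.351
outer loop
vertex 0.614 -2.144 -2.717
vertex 0.981 -2.258 -2.649
vertex 0.403 -2.644 -1.289
endloop
endfacet
facet normal 0.314 0.561 -0.766
outer loop
vertex 0.981 -2.258 -2.649
vertex 0.857 -1.836 -2.391
vertex 1.275 -2.125 -2.431
endloop
endfacet
facet normal 0.449 -0.891 -0.062
outer loop
vertex 0.981 -2.258 -2.649
vertex 1.275 -2.125 -2.431
vertex 0.403 -2.644 -1.289
endloop
endfacet
facet normal -0.873 0.459 0.162
outer loop
vertex 1.673 -0.538 1.258
vertex 2.066 0.244 1.16
vertex 1.416 -0.57 -0.037
endloop
endfacet
facet normal -0.446 -0.888 0.111
outer loop
vertex 3.154 -1.484 -0.36
vertex 1.673 -0.538 1.258
vertex 1.416 -0.57 -0.037
endloop
endfacet
facet normal -0.874 0.459 0.162
outer loop
vertex 1.416 -0.57 -0.037
vertex 2.066 0.244 1.16
vertex 1.808 0.211 -0.135
endloop
endfacet
facet normal -0.195 -0.025 -0.980
outer loop
vertex 1.808 0.211 -0.135
vertex 3.154 -1.484 -0.36
vertex 1.416 -0.57 -0.037
endloop
endfacet
facet normal 0.195 0.025 0.980
outer loop
vertex 1.673 -0.538 1.258
vertex 3.804 -0.67 0.837
vertex 2.066 0.244 1.16
endloop
endfacet
facet normal -0.446 -0.888 0.111
outer loop
vertex 3.412 -1.451 0.935
vertex 1.673 -0.538 1.258
vertex 3.154 -1.484 -0.36
endloop
endfacet
facet normal 0.195 0.025 0.980
outer loop
vertex 3.412 -1.451 0.935
vertex 3.804 -0.67 0.837
vertex 1.673 -0.538 1.258
endloop
endfacet
facet normal 0.446 0.888 -0.112
outer loop
vertex 2.066 0.244 1.16
vertex 3.804 -0.67 0.837
vertex 1.808 0.211 -0.135
endloop
endfacet
facet normal -0.195 -0.025 -0.980
outer loop
vertex 3.547 -0.702 -0.458
vertex 3.154 -1.484 -0.36
vertex 1.808 0.211 -0.135
endloop
endfacet
facet normal 0.446 0.888 -0.110
outer loop
vertex 1.808 0.211 -0.135
vertex 3.804 -0.67 0.837
vertex 3.547 -0.702 -0.458
endloop
endfacet
facet normal 0.873 -0.459 -0.162
outer loop
vertex 3.547 -0.702 -0.458
vertex 3.412 -1.451 0.935
vertex 3.154 -1.484 -0.36
endloop
endfacet
facet normal 0.874 -0.459 -0.162
outer loop
vertex 3.804 -0.67 0.837
vertex 3.412 -1.451 0.935
vertex 3.547 -0.702 -0.458
endloop
endfacet

endsolid


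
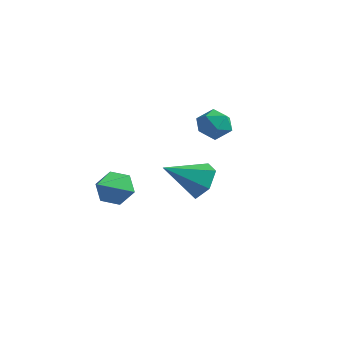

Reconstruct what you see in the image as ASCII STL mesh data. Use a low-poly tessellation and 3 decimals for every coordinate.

solid 
facet normal 0.512 0.686 -0.517
outer loop
vertex 3.823 -0.401 2.827
vertex 3.206 -0.482 2.109
vertex 3.052 0.153 2.799
endloop
endfacet
facet normal 0.050 0.120 0.991
outer loop
vertex 3.823 -0.401 2.827
vertex 3.052 0.153 2.799
vertex 2.254 -1.758 3.071
endloop
endfacet
facet normal 0.512 0.686 -0.517
outer loop
vertex 3.052 0.153 2.799
vertex 3.206 -0.482 2.109
vertex 2.435 0.072 2.081
endloop
endfacet
facet normal -0.721 0.383 0.577
outer loop
vertex 3.052 0.153 2.799
vertex 2.435 0.072 2.081
vertex 2.254 -1.758 3.071
endloop
endfacet
facet normal 0.512 0.686 -0.517
outer loop
vertex 2.435 0.072 2.081
vertex 3.206 -0.482 2.109
vertex 2.589 -0.563 1.391
endloop
endfacet
facet normal -0.979 -0.014 -0.205
outer loop
vertex 2.435 0.072 2.081
vertex 2.589 -0.563 1.391
vertex 2.254 -1.758 3.071
endloop
endfacet
facet normal 0.512 0.686 -0.517
outer loop
vertex 2.589 -0.563 1.391
vertex 3.206 -0.482 2.109
vertex 3.361 -1.117 1.42
endloop
endfacet
facet normal -0.463 -0.676 -0.573
outer loop
vertex 2.589 -0.563 1.391
vertex 3.361 -1.117 1.42
vertex 2.254 -1.758 3.071
endloop
endfacet
facet normal 0.512 0.686 -0.517
outer loop
vertex 3.361 -1.117 1.42
vertex 3.206 -0.482 2.109
vertex 3.977 -1.036 2.138
endloop
endfacet
facet normal 0.308 -0.938 -0.158
outer loop
vertex 3.361 -1.117 1.42
vertex 3.977 -1.036 2.138
vertex 2.254 -1.758 3.071
endloop
endfacet
facet normal 0.512 0.686 -0.517
outer loop
vertex 3.977 -1.036 2.138
vertex 3.206 -0.482 2.109
vertex 3.823 -0.401 2.827
endloop
endfacet
facet normal 0.564 -0.540 0.624
outer loop
vertex 3.977 -1.036 2.138
vertex 3.823 -0.401 2.827
vertex 2.254 -1.758 3.071
endloop
endfacet
facet normal -0.830 0.361 0.426
outer loop
vertex 0.17 4.328 2.98
vertex -0.023 3.532 3.279
vertex 0.461 4.074 3.763
endloop
endfacet
facet normal -0.320 0.860 0.398
outer loop
vertex 0.17 4.328 2.98
vertex 0.461 4.074 3.763
vertex 0.986 4.518 3.225
endloop
endfacet
facet normal -0.136 0.949 -0.284
outer loop
vertex 0.17 4.328 2.98
vertex 0.986 4.518 3.225
vertex 0.826 4.251 2.41
endloop
endfacet
facet normal -0.532 0.505 -0.680
outer loop
vertex 0.17 4.328 2.98
vertex 0.826 4.251 2.41
vertex 0.203 3.641 2.444
endloop
endfacet
facet normal -0.960 0.142 -0.241
outer loop
vertex 0.17 4.328 2.98
vertex 0.203 3.641 2.444
vertex -0.023 3.532 3.279
endloop
endfacet
facet normal 0.250 0.613 0.750
outer loop
vertex 0.986 4.518 3.225
vertex 0.461 4.074 3.763
vertex 1.297 3.839 3.676
endloop
endfacet
facet normal -0.576 -0.195 0.794
outer loop
vertex 0.461 4.074 3.763
vertex -0.023 3.532 3.279
vertex 0.674 3.229 3.71
endloop
endfacet
facet normal -0.786 -0.549 -0.284
outer loop
vertex -0.023 3.532 3.279
vertex 0.203 3.641 2.444
vertex 0.514 2.962 2.895
endloop
endfacet
facet normal -0.093 0.039 -0.995
outer loop
vertex 0.203 3.641 2.444
vertex 0.826 4.251 2.41
vertex 1.039 3.406 2.357
endloop
endfacet
facet normal 0.549 0.757 -0.356
outer loop
vertex 0.826 4.251 2.41
vertex 0.986 4.518 3.225
vertex 1.523 3.948 2.841
endloop
endfacet
facet normal 0.532 -0.505 0.680
outer loop
vertex 1.33 3.152 3.14
vertex 1.297 3.839 3.676
vertex 0.674 3.229 3.71
endloop
endfacet
facet normal 0.136 -0.949 0.284
outer loop
vertex 1.33 3.152 3.14
vertex 0.674 3.229 3.71
vertex 0.514 2.962 2.895
endloop
endfacet
facet normal 0.320 -0.860 -0.398
outer loop
vertex 1.33 3.152 3.14
vertex 0.514 2.962 2.895
vertex 1.039 3.406 2.357
endloop
endfacet
facet normal 0.830 -0.361 -0.426
outer loop
vertex 1.33 3.152 3.14
vertex 1.039 3.406 2.357
vertex 1.523 3.948 2.841
endloop
endfacet
facet normal 0.960 -0.142 0.241
outer loop
vertex 1.33 3.152 3.14
vertex 1.523 3.948 2.841
vertex 1.297 3.839 3.676
endloop
endfacet
facet normal 0.093 -0.039 0.995
outer loop
vertex 0.674 3.229 3.71
vertex 1.297 3.839 3.676
vertex 0.461 4.074 3.763
endloop
endfacet
facet normal -0.549 -0.757 0.356
outer loop
vertex 0.514 2.962 2.895
vertex 0.674 3.229 3.71
vertex -0.023 3.532 3.279
endloop
endfacet
facet normal -0.250 -0.613 -0.750
outer loop
vertex 1.039 3.406 2.357
vertex 0.514 2.962 2.895
vertex 0.203 3.641 2.444
endloop
endfacet
facet normal 0.576 0.195 -0.794
outer loop
vertex 1.523 3.948 2.841
vertex 1.039 3.406 2.357
vertex 0.826 4.251 2.41
endloop
endfacet
facet normal 0.786 0.549 0.284
outer loop
vertex 1.297 3.839 3.676
vertex 1.523 3.948 2.841
vertex 0.986 4.518 3.225
endloop
endfacet
facet normal -0.188 0.841 -0.507
outer loop
vertex -1.105 0.7 -0.303
vertex -2.007 0.52 -0.267
vertex -1.609 1.012 0.401
endloop
endfacet
facet normal 0.824 0.060 0.563
outer loop
vertex -1.105 0.7 -0.303
vertex -1.609 1.012 0.401
vertex -1.653 -1.06 0.687
endloop
endfacet
facet normal -0.187 0.841 -0.508
outer loop
vertex -1.609 1.012 0.401
vertex -2.007 0.52 -0.267
vertex -2.51 0.833 0.437
endloop
endfacet
facet normal 0.012 0.136 0.991
outer loop
vertex -1.609 1.012 0.401
vertex -2.51 0.833 0.437
vertex -1.653 -1.06 0.687
endloop
endfacet
facet normal -0.188 0.840 -0.508
outer loop
vertex -2.51 0.833 0.437
vertex -2.007 0.52 -0.267
vertex -2.908 0.34 -0.231
endloop
endfacet
facet normal -0.738 -0.252 0.626
outer loop
vertex -2.51 0.833 0.437
vertex -2.908 0.34 -0.231
vertex -1.653 -1.06 0.687
endloop
endfacet
facet normal -0.188 0.841 -0.507
outer loop
vertex -2.908 0.34 -0.231
vertex -2.007 0.52 -0.267
vertex -2.405 0.028 -0.935
endloop
endfacet
facet normal -0.677 -0.716 -0.167
outer loop
vertex -2.908 0.34 -0.231
vertex -2.405 0.028 -0.935
vertex -1.653 -1.06 0.687
endloop
endfacet
facet normal -0.188 0.841 -0.507
outer loop
vertex -2.405 0.028 -0.935
vertex -2.007 0.52 -0.267
vertex -1.503 0.208 -0.971
endloop
endfacet
facet normal 0.135 -0.793 -0.594
outer loop
vertex -2.405 0.028 -0.935
vertex -1.503 0.208 -0.971
vertex -1.653 -1.06 0.687
endloop
endfacet
facet normal -0.188 0.841 -0.507
outer loop
vertex -1.503 0.208 -0.971
vertex -2.007 0.52 -0.267
vertex -1.105 0.7 -0.303
endloop
endfacet
facet normal 0.885 -0.405 -0.229
outer loop
vertex -1.503 0.208 -0.971
vertex -1.105 0.7 -0.303
vertex -1.653 -1.06 0.687
endloop
endfacet

endsolid


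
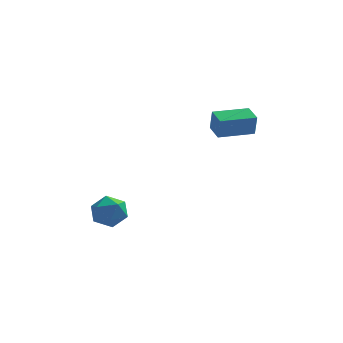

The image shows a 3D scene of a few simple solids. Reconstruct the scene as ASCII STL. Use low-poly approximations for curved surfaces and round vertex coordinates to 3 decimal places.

solid 
facet normal 0.180 0.770 0.612
outer loop
vertex -3.493 -0.98 -0.325
vertex -3.536 -1.496 0.337
vertex -2.799 -1.364 -0.046
endloop
endfacet
facet normal 0.491 0.871 -0.022
outer loop
vertex -3.493 -0.98 -0.325
vertex -2.799 -1.364 -0.046
vertex -2.943 -1.304 -0.872
endloop
endfacet
facet normal -0.019 0.852 -0.524
outer loop
vertex -3.493 -0.98 -0.325
vertex -2.943 -1.304 -0.872
vertex -3.769 -1.401 -1.0
endloop
endfacet
facet normal -0.643 0.739 -0.198
outer loop
vertex -3.493 -0.98 -0.325
vertex -3.769 -1.401 -1.0
vertex -4.135 -1.519 -0.252
endloop
endfacet
facet normal -0.521 0.689 0.503
outer loop
vertex -3.493 -0.98 -0.325
vertex -4.135 -1.519 -0.252
vertex -3.536 -1.496 0.337
endloop
endfacet
facet normal 0.935 0.326 -0.139
outer loop
vertex -2.943 -1.304 -0.872
vertex -2.799 -1.364 -0.046
vertex -2.645 -2.021 -0.548
endloop
endfacet
facet normal 0.432 0.163 0.887
outer loop
vertex -2.799 -1.364 -0.046
vertex -3.536 -1.496 0.337
vertex -3.011 -2.139 0.2
endloop
endfacet
facet normal -0.701 0.030 0.712
outer loop
vertex -3.536 -1.496 0.337
vertex -4.135 -1.519 -0.252
vertex -3.837 -2.236 0.072
endloop
endfacet
facet normal -0.899 0.112 -0.422
outer loop
vertex -4.135 -1.519 -0.252
vertex -3.769 -1.401 -1.0
vertex -3.981 -2.176 -0.754
endloop
endfacet
facet normal 0.113 0.294 -0.949
outer loop
vertex -3.769 -1.401 -1.0
vertex -2.943 -1.304 -0.872
vertex -3.244 -2.044 -1.137
endloop
endfacet
facet normal 0.643 -0.739 0.198
outer loop
vertex -3.287 -2.56 -0.475
vertex -2.645 -2.021 -0.548
vertex -3.011 -2.139 0.2
endloop
endfacet
facet normal 0.019 -0.852 0.524
outer loop
vertex -3.287 -2.56 -0.475
vertex -3.011 -2.139 0.2
vertex -3.837 -2.236 0.072
endloop
endfacet
facet normal -0.491 -0.871 0.022
outer loop
vertex -3.287 -2.56 -0.475
vertex -3.837 -2.236 0.072
vertex -3.981 -2.176 -0.754
endloop
endfacet
facet normal -0.180 -0.770 -0.612
outer loop
vertex -3.287 -2.56 -0.475
vertex -3.981 -2.176 -0.754
vertex -3.244 -2.044 -1.137
endloop
endfacet
facet normal 0.521 -0.689 -0.503
outer loop
vertex -3.287 -2.56 -0.475
vertex -3.244 -2.044 -1.137
vertex -2.645 -2.021 -0.548
endloop
endfacet
facet normal 0.899 -0.112 0.422
outer loop
vertex -3.011 -2.139 0.2
vertex -2.645 -2.021 -0.548
vertex -2.799 -1.364 -0.046
endloop
endfacet
facet normal -0.113 -0.294 0.949
outer loop
vertex -3.837 -2.236 0.072
vertex -3.011 -2.139 0.2
vertex -3.536 -1.496 0.337
endloop
endfacet
facet normal -0.935 -0.326 0.139
outer loop
vertex -3.981 -2.176 -0.754
vertex -3.837 -2.236 0.072
vertex -4.135 -1.519 -0.252
endloop
endfacet
facet normal -0.432 -0.163 -0.887
outer loop
vertex -3.244 -2.044 -1.137
vertex -3.981 -2.176 -0.754
vertex -3.769 -1.401 -1.0
endloop
endfacet
facet normal 0.701 -0.030 -0.712
outer loop
vertex -2.645 -2.021 -0.548
vertex -3.244 -2.044 -1.137
vertex -2.943 -1.304 -0.872
endloop
endfacet
facet normal -0.922 -0.387 0.021
outer loop
vertex 0.833 2.591 2.747
vertex 0.474 3.454 2.912
vertex 0.745 2.746 1.743
endloop
endfacet
facet normal 0.379 -0.909 -0.174
outer loop
vertex 2.266 3.386 1.708
vertex 0.833 2.591 2.747
vertex 0.745 2.746 1.743
endloop
endfacet
facet normal -0.922 -0.387 0.021
outer loop
vertex 0.745 2.746 1.743
vertex 0.474 3.454 2.912
vertex 0.386 3.61 1.908
endloop
endfacet
facet normal -0.087 0.152 -0.985
outer loop
vertex 0.386 3.61 1.908
vertex 2.266 3.386 1.708
vertex 0.745 2.746 1.743
endloop
endfacet
facet normal 0.087 -0.152 0.985
outer loop
vertex 0.833 2.591 2.747
vertex 1.995 4.094 2.877
vertex 0.474 3.454 2.912
endloop
endfacet
facet normal 0.378 -0.909 -0.174
outer loop
vertex 2.354 3.23 2.712
vertex 0.833 2.591 2.747
vertex 2.266 3.386 1.708
endloop
endfacet
facet normal 0.087 -0.152 0.985
outer loop
vertex 2.354 3.23 2.712
vertex 1.995 4.094 2.877
vertex 0.833 2.591 2.747
endloop
endfacet
facet normal -0.378 0.909 0.174
outer loop
vertex 0.474 3.454 2.912
vertex 1.995 4.094 2.877
vertex 0.386 3.61 1.908
endloop
endfacet
facet normal -0.087 0.152 -0.985
outer loop
vertex 1.907 4.249 1.873
vertex 2.266 3.386 1.708
vertex 0.386 3.61 1.908
endloop
endfacet
facet normal -0.378 0.909 0.174
outer loop
vertex 0.386 3.61 1.908
vertex 1.995 4.094 2.877
vertex 1.907 4.249 1.873
endloop
endfacet
facet normal 0.922 0.387 -0.021
outer loop
vertex 1.907 4.249 1.873
vertex 2.354 3.23 2.712
vertex 2.266 3.386 1.708
endloop
endfacet
facet normal 0.922 0.387 -0.021
outer loop
vertex 1.995 4.094 2.877
vertex 2.354 3.23 2.712
vertex 1.907 4.249 1.873
endloop
endfacet

endsolid


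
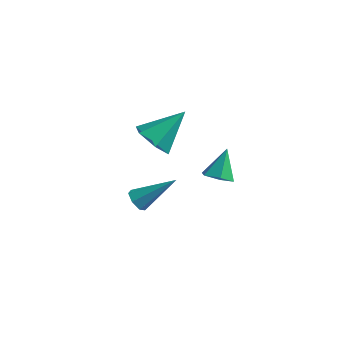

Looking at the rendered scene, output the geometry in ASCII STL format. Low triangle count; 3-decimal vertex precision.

solid 
facet normal 0.010 -0.598 -0.801
outer loop
vertex -0.292 -1.388 0.204
vertex -1.072 -1.376 0.185
vertex -0.663 -0.841 -0.209
endloop
endfacet
facet normal 0.803 0.593 0.064
outer loop
vertex -0.292 -1.388 0.204
vertex -0.663 -0.841 -0.209
vertex -1.088 -0.444 1.435
endloop
endfacet
facet normal 0.010 -0.598 -0.802
outer loop
vertex -0.663 -0.841 -0.209
vertex -1.072 -1.376 0.185
vertex -1.443 -0.828 -0.228
endloop
endfacet
facet normal 0.022 0.973 -0.229
outer loop
vertex -0.663 -0.841 -0.209
vertex -1.443 -0.828 -0.228
vertex -1.088 -0.444 1.435
endloop
endfacet
facet normal 0.011 -0.597 -0.802
outer loop
vertex -1.443 -0.828 -0.228
vertex -1.072 -1.376 0.185
vertex -1.851 -1.364 0.165
endloop
endfacet
facet normal -0.786 0.617 0.025
outer loop
vertex -1.443 -0.828 -0.228
vertex -1.851 -1.364 0.165
vertex -1.088 -0.444 1.435
endloop
endfacet
facet normal 0.011 -0.598 -0.802
outer loop
vertex -1.851 -1.364 0.165
vertex -1.072 -1.376 0.185
vertex -1.48 -1.911 0.578
endloop
endfacet
facet normal -0.811 -0.118 0.573
outer loop
vertex -1.851 -1.364 0.165
vertex -1.48 -1.911 0.578
vertex -1.088 -0.444 1.435
endloop
endfacet
facet normal 0.011 -0.597 -0.802
outer loop
vertex -1.48 -1.911 0.578
vertex -1.072 -1.376 0.185
vertex -0.701 -1.924 0.598
endloop
endfacet
facet normal -0.031 -0.498 0.867
outer loop
vertex -1.48 -1.911 0.578
vertex -0.701 -1.924 0.598
vertex -1.088 -0.444 1.435
endloop
endfacet
facet normal 0.010 -0.597 -0.802
outer loop
vertex -0.701 -1.924 0.598
vertex -1.072 -1.376 0.185
vertex -0.292 -1.388 0.204
endloop
endfacet
facet normal 0.777 -0.143 0.612
outer loop
vertex -0.701 -1.924 0.598
vertex -0.292 -1.388 0.204
vertex -1.088 -0.444 1.435
endloop
endfacet
facet normal -0.673 -0.447 -0.590
outer loop
vertex -4.197 -2.319 -2.721
vertex -4.647 -2.229 -2.276
vertex -4.481 -1.843 -2.758
endloop
endfacet
facet normal 0.689 0.362 -0.628
outer loop
vertex -4.197 -2.319 -2.721
vertex -4.481 -1.843 -2.758
vertex -3.173 -1.251 -0.984
endloop
endfacet
facet normal -0.674 -0.446 -0.589
outer loop
vertex -4.481 -1.843 -2.758
vertex -4.647 -2.229 -2.276
vertex -4.89 -1.657 -2.431
endloop
endfacet
facet normal 0.108 0.916 -0.386
outer loop
vertex -4.481 -1.843 -2.758
vertex -4.89 -1.657 -2.431
vertex -3.173 -1.251 -0.984
endloop
endfacet
facet normal -0.673 -0.446 -0.590
outer loop
vertex -4.89 -1.657 -2.431
vertex -4.647 -2.229 -2.276
vertex -5.116 -1.903 -1.987
endloop
endfacet
facet normal -0.426 0.866 0.263
outer loop
vertex -4.89 -1.657 -2.431
vertex -5.116 -1.903 -1.987
vertex -3.173 -1.251 -0.984
endloop
endfacet
facet normal -0.674 -0.447 -0.589
outer loop
vertex -5.116 -1.903 -1.987
vertex -4.647 -2.229 -2.276
vertex -4.989 -2.393 -1.76
endloop
endfacet
facet normal -0.509 0.250 0.824
outer loop
vertex -5.116 -1.903 -1.987
vertex -4.989 -2.393 -1.76
vertex -3.173 -1.251 -0.984
endloop
endfacet
facet normal -0.674 -0.447 -0.589
outer loop
vertex -4.989 -2.393 -1.76
vertex -4.647 -2.229 -2.276
vertex -4.605 -2.76 -1.921
endloop
endfacet
facet normal -0.080 -0.470 0.879
outer loop
vertex -4.989 -2.393 -1.76
vertex -4.605 -2.76 -1.921
vertex -3.173 -1.251 -0.984
endloop
endfacet
facet normal -0.673 -0.447 -0.589
outer loop
vertex -4.605 -2.76 -1.921
vertex -4.647 -2.229 -2.276
vertex -4.252 -2.727 -2.349
endloop
endfacet
facet normal 0.538 -0.750 0.386
outer loop
vertex -4.605 -2.76 -1.921
vertex -4.252 -2.727 -2.349
vertex -3.173 -1.251 -0.984
endloop
endfacet
facet normal -0.673 -0.447 -0.590
outer loop
vertex -4.252 -2.727 -2.349
vertex -4.647 -2.229 -2.276
vertex -4.197 -2.319 -2.721
endloop
endfacet
facet normal 0.880 -0.379 -0.286
outer loop
vertex -4.252 -2.727 -2.349
vertex -4.197 -2.319 -2.721
vertex -3.173 -1.251 -0.984
endloop
endfacet
facet normal -0.446 -0.633 -0.633
outer loop
vertex -2.453 -3.392 2.827
vertex -3.349 -3.172 3.238
vertex -3.006 -2.632 2.456
endloop
endfacet
facet normal 0.826 0.416 -0.380
outer loop
vertex -2.453 -3.392 2.827
vertex -3.006 -2.632 2.456
vertex -2.431 -1.868 4.542
endloop
endfacet
facet normal -0.446 -0.633 -0.633
outer loop
vertex -3.006 -2.632 2.456
vertex -3.349 -3.172 3.238
vertex -3.902 -2.412 2.867
endloop
endfacet
facet normal 0.064 0.931 -0.359
outer loop
vertex -3.006 -2.632 2.456
vertex -3.902 -2.412 2.867
vertex -2.431 -1.868 4.542
endloop
endfacet
facet normal -0.446 -0.633 -0.632
outer loop
vertex -3.902 -2.412 2.867
vertex -3.349 -3.172 3.238
vertex -4.245 -2.951 3.649
endloop
endfacet
facet normal -0.588 0.763 0.268
outer loop
vertex -3.902 -2.412 2.867
vertex -4.245 -2.951 3.649
vertex -2.431 -1.868 4.542
endloop
endfacet
facet normal -0.446 -0.632 -0.634
outer loop
vertex -4.245 -2.951 3.649
vertex -3.349 -3.172 3.238
vertex -3.693 -3.712 4.019
endloop
endfacet
facet normal -0.478 0.079 0.875
outer loop
vertex -4.245 -2.951 3.649
vertex -3.693 -3.712 4.019
vertex -2.431 -1.868 4.542
endloop
endfacet
facet normal -0.446 -0.632 -0.634
outer loop
vertex -3.693 -3.712 4.019
vertex -3.349 -3.172 3.238
vertex -2.797 -3.932 3.608
endloop
endfacet
facet normal 0.284 -0.437 0.854
outer loop
vertex -3.693 -3.712 4.019
vertex -2.797 -3.932 3.608
vertex -2.431 -1.868 4.542
endloop
endfacet
facet normal -0.446 -0.632 -0.634
outer loop
vertex -2.797 -3.932 3.608
vertex -3.349 -3.172 3.238
vertex -2.453 -3.392 2.827
endloop
endfacet
facet normal 0.936 -0.269 0.227
outer loop
vertex -2.797 -3.932 3.608
vertex -2.453 -3.392 2.827
vertex -2.431 -1.868 4.542
endloop
endfacet

endsolid


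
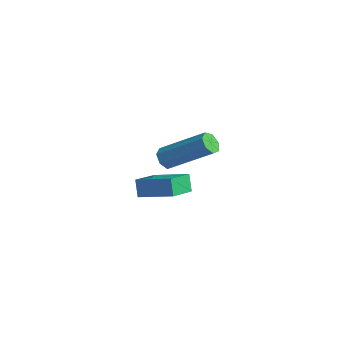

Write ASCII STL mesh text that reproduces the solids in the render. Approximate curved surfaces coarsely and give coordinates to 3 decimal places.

solid 
facet normal -0.647 -0.514 -0.563
outer loop
vertex 0.893 -4.522 0.9
vertex 0.498 -4.376 1.221
vertex 0.679 -4.13 0.788
endloop
endfacet
facet normal 0.604 0.104 -0.790
outer loop
vertex 0.893 -4.522 0.9
vertex 0.679 -4.13 0.788
vertex 2.318 -3.39 2.137
endloop
endfacet
facet normal 0.604 0.104 -0.790
outer loop
vertex 2.318 -3.39 2.137
vertex 0.679 -4.13 0.788
vertex 2.104 -2.999 2.025
endloop
endfacet
facet normal 0.647 0.515 0.562
outer loop
vertex 2.318 -3.39 2.137
vertex 2.104 -2.999 2.025
vertex 1.922 -3.244 2.459
endloop
endfacet
facet normal -0.649 -0.513 -0.562
outer loop
vertex 0.679 -4.13 0.788
vertex 0.498 -4.376 1.221
vertex 0.329 -3.923 1.003
endloop
endfacet
facet normal 0.013 0.731 -0.683
outer loop
vertex 0.679 -4.13 0.788
vertex 0.329 -3.923 1.003
vertex 2.104 -2.999 2.025
endloop
endfacet
facet normal 0.013 0.731 -0.683
outer loop
vertex 2.104 -2.999 2.025
vertex 0.329 -3.923 1.003
vertex 1.753 -2.792 2.24
endloop
endfacet
facet normal 0.648 0.514 0.562
outer loop
vertex 2.104 -2.999 2.025
vertex 1.753 -2.792 2.24
vertex 1.922 -3.244 2.459
endloop
endfacet
facet normal -0.647 -0.513 -0.564
outer loop
vertex 0.329 -3.923 1.003
vertex 0.498 -4.376 1.221
vertex 0.105 -4.057 1.382
endloop
endfacet
facet normal -0.587 0.807 -0.062
outer loop
vertex 0.329 -3.923 1.003
vertex 0.105 -4.057 1.382
vertex 1.753 -2.792 2.24
endloop
endfacet
facet normal -0.588 0.807 -0.061
outer loop
vertex 1.753 -2.792 2.24
vertex 0.105 -4.057 1.382
vertex 1.53 -2.926 2.619
endloop
endfacet
facet normal 0.647 0.515 0.563
outer loop
vertex 1.753 -2.792 2.24
vertex 1.53 -2.926 2.619
vertex 1.922 -3.244 2.459
endloop
endfacet
facet normal -0.648 -0.514 -0.562
outer loop
vertex 0.105 -4.057 1.382
vertex 0.498 -4.376 1.221
vertex 0.178 -4.431 1.64
endloop
endfacet
facet normal -0.745 0.274 0.608
outer loop
vertex 0.105 -4.057 1.382
vertex 0.178 -4.431 1.64
vertex 1.53 -2.926 2.619
endloop
endfacet
facet normal -0.746 0.275 0.607
outer loop
vertex 1.53 -2.926 2.619
vertex 0.178 -4.431 1.64
vertex 1.602 -3.3 2.877
endloop
endfacet
facet normal 0.647 0.514 0.564
outer loop
vertex 1.53 -2.926 2.619
vertex 1.602 -3.3 2.877
vertex 1.922 -3.244 2.459
endloop
endfacet
facet normal -0.648 -0.514 -0.562
outer loop
vertex 0.178 -4.431 1.64
vertex 0.498 -4.376 1.221
vertex 0.491 -4.763 1.583
endloop
endfacet
facet normal -0.342 -0.463 0.818
outer loop
vertex 0.178 -4.431 1.64
vertex 0.491 -4.763 1.583
vertex 1.602 -3.3 2.877
endloop
endfacet
facet normal -0.342 -0.464 0.818
outer loop
vertex 1.602 -3.3 2.877
vertex 0.491 -4.763 1.583
vertex 1.916 -3.632 2.82
endloop
endfacet
facet normal 0.646 0.514 0.564
outer loop
vertex 1.602 -3.3 2.877
vertex 1.916 -3.632 2.82
vertex 1.922 -3.244 2.459
endloop
endfacet
facet normal -0.647 -0.515 -0.563
outer loop
vertex 0.491 -4.763 1.583
vertex 0.498 -4.376 1.221
vertex 0.809 -4.803 1.254
endloop
endfacet
facet normal 0.319 -0.853 0.412
outer loop
vertex 0.491 -4.763 1.583
vertex 0.809 -4.803 1.254
vertex 1.916 -3.632 2.82
endloop
endfacet
facet normal 0.319 -0.853 0.412
outer loop
vertex 1.916 -3.632 2.82
vertex 0.809 -4.803 1.254
vertex 2.234 -3.672 2.491
endloop
endfacet
facet normal 0.647 0.514 0.563
outer loop
vertex 1.916 -3.632 2.82
vertex 2.234 -3.672 2.491
vertex 1.922 -3.244 2.459
endloop
endfacet
facet normal -0.647 -0.515 -0.562
outer loop
vertex 0.809 -4.803 1.254
vertex 0.498 -4.376 1.221
vertex 0.893 -4.522 0.9
endloop
endfacet
facet normal 0.740 -0.602 -0.302
outer loop
vertex 0.809 -4.803 1.254
vertex 0.893 -4.522 0.9
vertex 2.234 -3.672 2.491
endloop
endfacet
facet normal 0.740 -0.601 -0.303
outer loop
vertex 2.234 -3.672 2.491
vertex 0.893 -4.522 0.9
vertex 2.318 -3.39 2.137
endloop
endfacet
facet normal 0.647 0.514 0.563
outer loop
vertex 2.234 -3.672 2.491
vertex 2.318 -3.39 2.137
vertex 1.922 -3.244 2.459
endloop
endfacet
facet normal -0.811 -0.499 -0.306
outer loop
vertex -3.457 -3.361 -2.425
vertex -4.058 -2.102 -2.888
vertex -3.084 -3.477 -3.225
endloop
endfacet
facet normal 0.409 -0.856 0.315
outer loop
vertex -1.722 -2.638 -2.712
vertex -3.457 -3.361 -2.425
vertex -3.084 -3.477 -3.225
endloop
endfacet
facet normal -0.811 -0.500 -0.305
outer loop
vertex -3.084 -3.477 -3.225
vertex -4.058 -2.102 -2.888
vertex -3.686 -2.218 -3.688
endloop
endfacet
facet normal 0.419 -0.130 -0.899
outer loop
vertex -3.686 -2.218 -3.688
vertex -1.722 -2.638 -2.712
vertex -3.084 -3.477 -3.225
endloop
endfacet
facet normal -0.419 0.131 0.899
outer loop
vertex -3.457 -3.361 -2.425
vertex -2.696 -1.263 -2.375
vertex -4.058 -2.102 -2.888
endloop
endfacet
facet normal 0.409 -0.857 0.314
outer loop
vertex -2.094 -2.522 -1.912
vertex -3.457 -3.361 -2.425
vertex -1.722 -2.638 -2.712
endloop
endfacet
facet normal -0.419 0.130 0.899
outer loop
vertex -2.094 -2.522 -1.912
vertex -2.696 -1.263 -2.375
vertex -3.457 -3.361 -2.425
endloop
endfacet
facet normal -0.409 0.857 -0.314
outer loop
vertex -4.058 -2.102 -2.888
vertex -2.696 -1.263 -2.375
vertex -3.686 -2.218 -3.688
endloop
endfacet
facet normal 0.419 -0.131 -0.899
outer loop
vertex -2.323 -1.379 -3.175
vertex -1.722 -2.638 -2.712
vertex -3.686 -2.218 -3.688
endloop
endfacet
facet normal -0.409 0.857 -0.315
outer loop
vertex -3.686 -2.218 -3.688
vertex -2.696 -1.263 -2.375
vertex -2.323 -1.379 -3.175
endloop
endfacet
facet normal 0.811 0.499 0.305
outer loop
vertex -2.323 -1.379 -3.175
vertex -2.094 -2.522 -1.912
vertex -1.722 -2.638 -2.712
endloop
endfacet
facet normal 0.810 0.500 0.305
outer loop
vertex -2.696 -1.263 -2.375
vertex -2.094 -2.522 -1.912
vertex -2.323 -1.379 -3.175
endloop
endfacet

endsolid


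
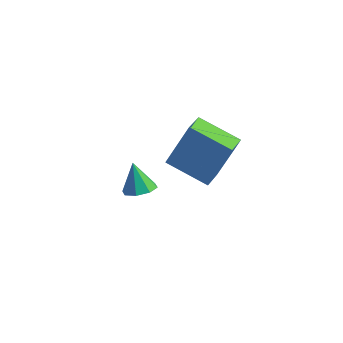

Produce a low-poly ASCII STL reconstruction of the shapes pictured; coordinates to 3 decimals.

solid 
facet normal -0.947 0.051 0.317
outer loop
vertex 0.366 -3.36 2.644
vertex 0.291 -2.374 2.263
vertex -0.22 -4.039 1.003
endloop
endfacet
facet normal 0.071 -0.930 0.360
outer loop
vertex 1.409 -4.126 0.457
vertex 0.366 -3.36 2.644
vertex -0.22 -4.039 1.003
endloop
endfacet
facet normal -0.947 0.051 0.317
outer loop
vertex -0.22 -4.039 1.003
vertex 0.291 -2.374 2.263
vertex -0.295 -3.053 0.622
endloop
endfacet
facet normal -0.313 -0.363 -0.878
outer loop
vertex -0.295 -3.053 0.622
vertex 1.409 -4.126 0.457
vertex -0.22 -4.039 1.003
endloop
endfacet
facet normal 0.313 0.363 0.878
outer loop
vertex 0.366 -3.36 2.644
vertex 1.92 -2.461 1.717
vertex 0.291 -2.374 2.263
endloop
endfacet
facet normal 0.071 -0.930 0.360
outer loop
vertex 1.995 -3.447 2.098
vertex 0.366 -3.36 2.644
vertex 1.409 -4.126 0.457
endloop
endfacet
facet normal 0.313 0.363 0.878
outer loop
vertex 1.995 -3.447 2.098
vertex 1.92 -2.461 1.717
vertex 0.366 -3.36 2.644
endloop
endfacet
facet normal -0.071 0.930 -0.360
outer loop
vertex 0.291 -2.374 2.263
vertex 1.92 -2.461 1.717
vertex -0.295 -3.053 0.622
endloop
endfacet
facet normal -0.313 -0.363 -0.878
outer loop
vertex 1.334 -3.14 0.076
vertex 1.409 -4.126 0.457
vertex -0.295 -3.053 0.622
endloop
endfacet
facet normal -0.071 0.930 -0.360
outer loop
vertex -0.295 -3.053 0.622
vertex 1.92 -2.461 1.717
vertex 1.334 -3.14 0.076
endloop
endfacet
facet normal 0.947 -0.051 -0.317
outer loop
vertex 1.334 -3.14 0.076
vertex 1.995 -3.447 2.098
vertex 1.409 -4.126 0.457
endloop
endfacet
facet normal 0.947 -0.051 -0.317
outer loop
vertex 1.92 -2.461 1.717
vertex 1.995 -3.447 2.098
vertex 1.334 -3.14 0.076
endloop
endfacet
facet normal 0.370 -0.305 -0.877
outer loop
vertex -1.604 -1.923 -2.997
vertex -1.943 -2.498 -2.94
vertex -2.072 -1.896 -3.204
endloop
endfacet
facet normal -0.015 0.987 0.162
outer loop
vertex -1.604 -1.923 -2.997
vertex -2.072 -1.896 -3.204
vertex -2.397 -2.122 -1.86
endloop
endfacet
facet normal 0.370 -0.306 -0.877
outer loop
vertex -2.072 -1.896 -3.204
vertex -1.943 -2.498 -2.94
vertex -2.465 -2.222 -3.256
endloop
endfacet
facet normal -0.636 0.771 -0.024
outer loop
vertex -2.072 -1.896 -3.204
vertex -2.465 -2.222 -3.256
vertex -2.397 -2.122 -1.86
endloop
endfacet
facet normal 0.369 -0.307 -0.877
outer loop
vertex -2.465 -2.222 -3.256
vertex -1.943 -2.498 -2.94
vertex -2.552 -2.709 -3.122
endloop
endfacet
facet normal -0.982 0.185 0.035
outer loop
vertex -2.465 -2.222 -3.256
vertex -2.552 -2.709 -3.122
vertex -2.397 -2.122 -1.86
endloop
endfacet
facet normal 0.368 -0.306 -0.878
outer loop
vertex -2.552 -2.709 -3.122
vertex -1.943 -2.498 -2.94
vertex -2.282 -3.073 -2.882
endloop
endfacet
facet normal -0.850 -0.430 0.304
outer loop
vertex -2.552 -2.709 -3.122
vertex -2.282 -3.073 -2.882
vertex -2.397 -2.122 -1.86
endloop
endfacet
facet normal 0.368 -0.306 -0.878
outer loop
vertex -2.282 -3.073 -2.882
vertex -1.943 -2.498 -2.94
vertex -1.813 -3.1 -2.676
endloop
endfacet
facet normal -0.316 -0.712 0.627
outer loop
vertex -2.282 -3.073 -2.882
vertex -1.813 -3.1 -2.676
vertex -2.397 -2.122 -1.86
endloop
endfacet
facet normal 0.370 -0.305 -0.878
outer loop
vertex -1.813 -3.1 -2.676
vertex -1.943 -2.498 -2.94
vertex -1.421 -2.774 -2.624
endloop
endfacet
facet normal 0.305 -0.496 0.813
outer loop
vertex -1.813 -3.1 -2.676
vertex -1.421 -2.774 -2.624
vertex -2.397 -2.122 -1.86
endloop
endfacet
facet normal 0.370 -0.306 -0.877
outer loop
vertex -1.421 -2.774 -2.624
vertex -1.943 -2.498 -2.94
vertex -1.334 -2.287 -2.757
endloop
endfacet
facet normal 0.650 0.090 0.754
outer loop
vertex -1.421 -2.774 -2.624
vertex -1.334 -2.287 -2.757
vertex -2.397 -2.122 -1.86
endloop
endfacet
facet normal 0.369 -0.305 -0.878
outer loop
vertex -1.334 -2.287 -2.757
vertex -1.943 -2.498 -2.94
vertex -1.604 -1.923 -2.997
endloop
endfacet
facet normal 0.518 0.704 0.485
outer loop
vertex -1.334 -2.287 -2.757
vertex -1.604 -1.923 -2.997
vertex -2.397 -2.122 -1.86
endloop
endfacet

endsolid
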